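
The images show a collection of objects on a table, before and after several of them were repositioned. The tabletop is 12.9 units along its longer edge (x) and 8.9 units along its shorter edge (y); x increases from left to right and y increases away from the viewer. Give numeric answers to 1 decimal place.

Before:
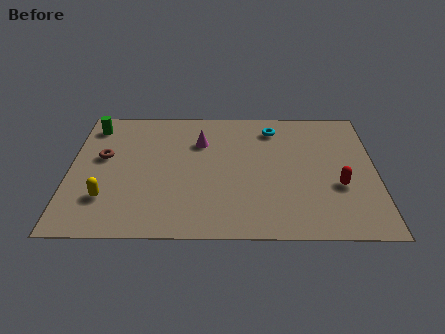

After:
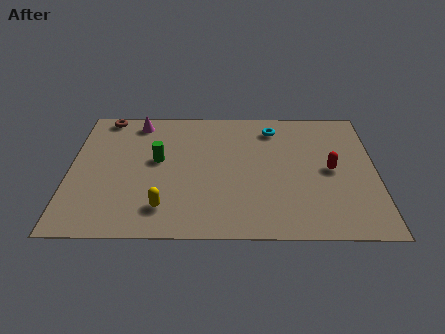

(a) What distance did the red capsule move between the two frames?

1.1

From (11.3, 3.3) to (11.0, 4.4), the red capsule covered √(0.3² + 1.1²) ≈ 1.1 units.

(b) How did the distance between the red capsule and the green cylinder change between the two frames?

-3.9

Before: roughly 11.2 units apart; after: 7.3. That's 3.9 units closer together.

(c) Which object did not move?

the cyan torus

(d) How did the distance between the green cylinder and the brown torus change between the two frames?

+1.6

They were about 2.3 units apart before and 3.9 after — 1.6 units further apart.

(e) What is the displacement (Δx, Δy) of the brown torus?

(0.0, 2.9)

The brown torus started near (1.4, 5.2) and ended near (1.4, 8.1).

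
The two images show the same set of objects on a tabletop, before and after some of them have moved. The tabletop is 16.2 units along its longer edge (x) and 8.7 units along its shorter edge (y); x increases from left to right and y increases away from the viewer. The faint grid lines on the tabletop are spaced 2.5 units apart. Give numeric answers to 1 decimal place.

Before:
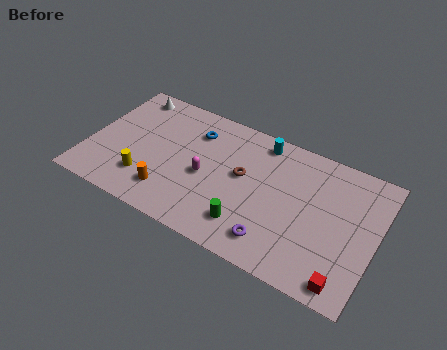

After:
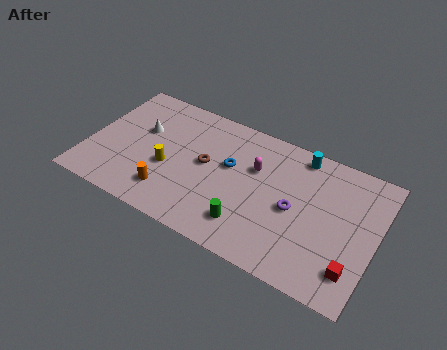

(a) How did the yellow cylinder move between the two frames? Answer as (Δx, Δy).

(1.1, 1.3)

The yellow cylinder started near (3.5, 2.2) and ended near (4.6, 3.5).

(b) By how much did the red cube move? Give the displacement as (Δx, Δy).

(0.3, 0.9)

From the two frames, the red cube sits at roughly (14.9, 1.0) before and (15.2, 1.9) after.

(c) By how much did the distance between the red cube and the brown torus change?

+1.7

The distance was about 7.3 in the first image and 9.0 in the second, so they moved 1.7 units further apart.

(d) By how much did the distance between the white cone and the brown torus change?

-3.6

The distance was about 7.5 in the first image and 3.9 in the second, so they moved 3.6 units closer together.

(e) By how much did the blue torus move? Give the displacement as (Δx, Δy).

(2.2, -1.4)

From the two frames, the blue torus sits at roughly (5.7, 6.6) before and (7.9, 5.2) after.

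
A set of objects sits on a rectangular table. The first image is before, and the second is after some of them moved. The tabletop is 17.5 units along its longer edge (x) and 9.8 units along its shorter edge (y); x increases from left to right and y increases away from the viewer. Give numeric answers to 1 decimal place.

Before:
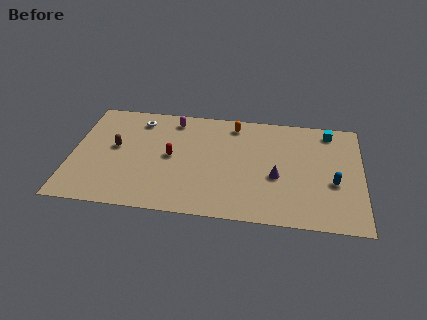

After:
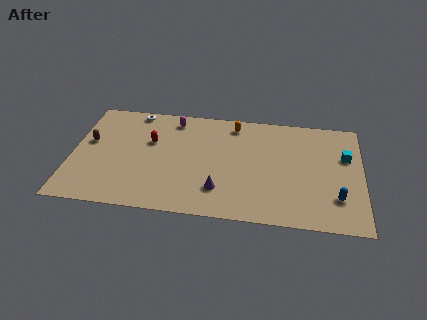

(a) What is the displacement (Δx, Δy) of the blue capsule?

(0.2, -1.3)

The blue capsule was at about (15.8, 3.9) and moved to about (16.0, 2.6).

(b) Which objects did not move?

the orange capsule and the magenta capsule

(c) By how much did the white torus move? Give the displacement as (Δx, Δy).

(-0.3, 0.8)

The white torus was at about (3.9, 8.1) and moved to about (3.6, 8.9).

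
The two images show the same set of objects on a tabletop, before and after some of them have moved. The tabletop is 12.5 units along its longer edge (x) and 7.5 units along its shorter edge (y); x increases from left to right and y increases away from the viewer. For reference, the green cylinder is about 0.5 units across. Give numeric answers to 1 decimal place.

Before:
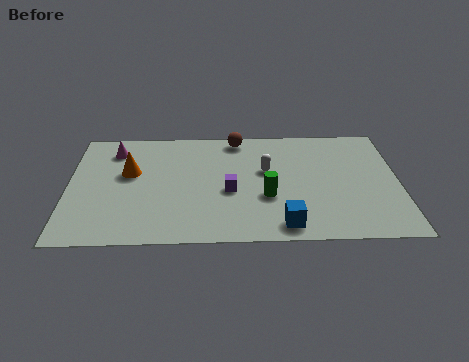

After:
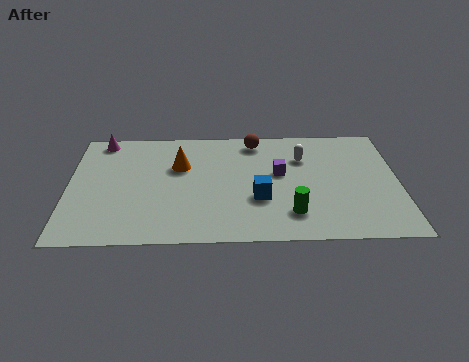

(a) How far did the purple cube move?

2.2

The purple cube was near (6.1, 3.2) before and (8.0, 4.3) after, so it travelled √(1.9² + 1.1²) ≈ 2.2 units.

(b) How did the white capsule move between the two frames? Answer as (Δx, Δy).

(1.4, 0.8)

From the two frames, the white capsule sits at roughly (7.5, 4.5) before and (8.9, 5.3) after.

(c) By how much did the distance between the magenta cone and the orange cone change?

+1.9

Before: roughly 1.6 units apart; after: 3.5. That's 1.9 units further apart.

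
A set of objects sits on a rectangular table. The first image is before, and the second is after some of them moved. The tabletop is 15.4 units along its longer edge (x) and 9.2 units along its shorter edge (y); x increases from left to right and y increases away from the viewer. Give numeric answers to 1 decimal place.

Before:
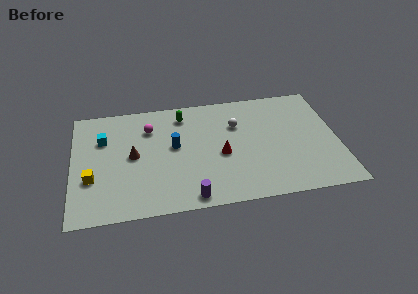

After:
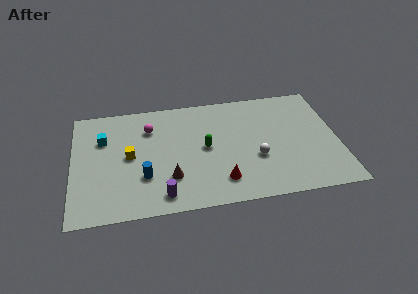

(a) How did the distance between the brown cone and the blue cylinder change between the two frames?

-0.9

They were about 2.4 units apart before and 1.5 after — 0.9 units closer together.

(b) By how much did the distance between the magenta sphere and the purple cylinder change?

-0.8

The distance was about 6.3 in the first image and 5.5 in the second, so they moved 0.8 units closer together.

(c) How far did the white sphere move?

3.1

The white sphere moved from about (9.6, 6.3) to (10.6, 3.4), a distance of √(1.0² + 2.9²) ≈ 3.1.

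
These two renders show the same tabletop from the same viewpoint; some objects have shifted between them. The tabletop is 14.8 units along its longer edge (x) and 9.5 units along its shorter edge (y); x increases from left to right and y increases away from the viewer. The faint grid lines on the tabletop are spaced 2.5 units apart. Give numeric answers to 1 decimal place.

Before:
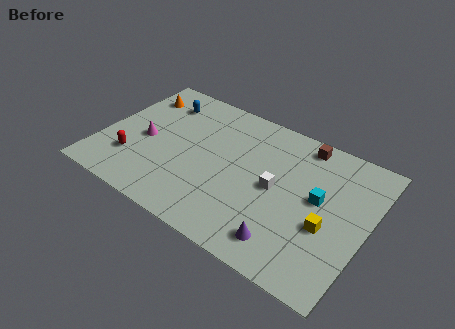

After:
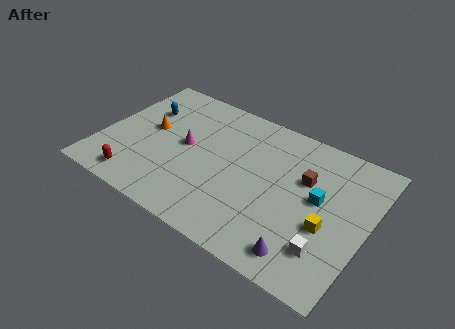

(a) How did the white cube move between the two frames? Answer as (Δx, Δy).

(3.2, -2.4)

From the two frames, the white cube sits at roughly (9.8, 4.7) before and (13.0, 2.3) after.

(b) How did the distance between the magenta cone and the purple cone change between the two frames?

-0.8

The distance was about 8.9 in the first image and 8.1 in the second, so they moved 0.8 units closer together.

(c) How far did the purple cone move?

1.0

The purple cone moved from about (10.9, 1.6) to (11.9, 1.4), a distance of √(1.0² + 0.2²) ≈ 1.0.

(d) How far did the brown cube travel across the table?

2.4

The brown cube moved from about (10.7, 8.4) to (11.2, 6.1), a distance of √(0.5² + 2.3²) ≈ 2.4.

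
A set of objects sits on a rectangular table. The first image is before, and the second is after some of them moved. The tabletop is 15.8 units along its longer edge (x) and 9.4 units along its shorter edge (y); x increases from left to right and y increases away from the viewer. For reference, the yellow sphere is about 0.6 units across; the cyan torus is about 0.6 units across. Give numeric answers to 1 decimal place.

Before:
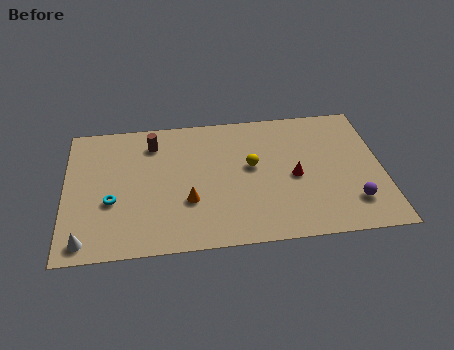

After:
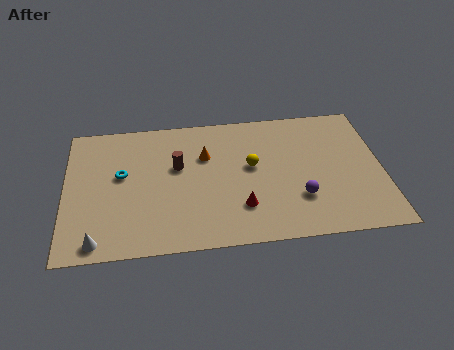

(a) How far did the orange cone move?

3.2

The orange cone moved from about (6.1, 3.2) to (7.0, 6.3), a distance of √(0.9² + 3.1²) ≈ 3.2.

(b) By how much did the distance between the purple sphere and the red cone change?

-0.6

The distance was about 3.5 in the first image and 2.9 in the second, so they moved 0.6 units closer together.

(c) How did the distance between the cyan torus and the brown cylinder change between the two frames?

-1.6

They were about 4.4 units apart before and 2.8 after — 1.6 units closer together.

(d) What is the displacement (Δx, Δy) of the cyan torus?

(0.5, 1.8)

The cyan torus was at about (2.3, 3.6) and moved to about (2.8, 5.4).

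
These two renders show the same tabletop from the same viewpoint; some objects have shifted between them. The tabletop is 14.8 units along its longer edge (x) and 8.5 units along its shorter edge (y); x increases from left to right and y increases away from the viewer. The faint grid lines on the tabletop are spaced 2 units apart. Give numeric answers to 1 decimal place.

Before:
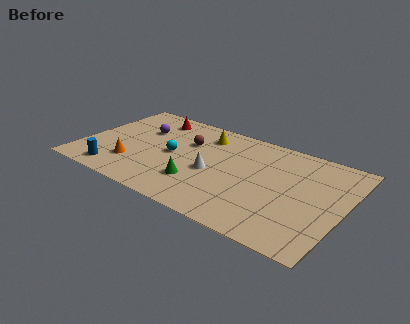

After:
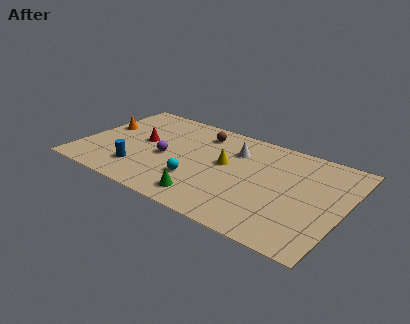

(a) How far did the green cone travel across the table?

1.2

The green cone was near (6.9, 2.4) before and (7.6, 1.4) after, so it travelled √(0.7² + 1.0²) ≈ 1.2 units.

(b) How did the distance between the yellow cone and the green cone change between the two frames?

-1.0

The distance was about 4.4 in the first image and 3.4 in the second, so they moved 1.0 units closer together.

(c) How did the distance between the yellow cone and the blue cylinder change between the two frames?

-1.7

The distance was about 7.0 in the first image and 5.3 in the second, so they moved 1.7 units closer together.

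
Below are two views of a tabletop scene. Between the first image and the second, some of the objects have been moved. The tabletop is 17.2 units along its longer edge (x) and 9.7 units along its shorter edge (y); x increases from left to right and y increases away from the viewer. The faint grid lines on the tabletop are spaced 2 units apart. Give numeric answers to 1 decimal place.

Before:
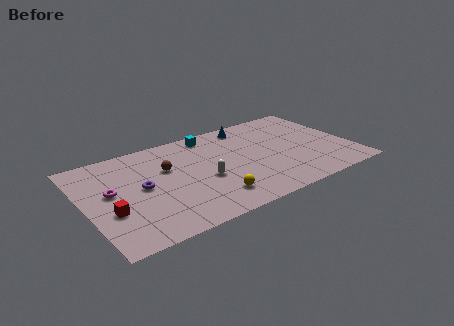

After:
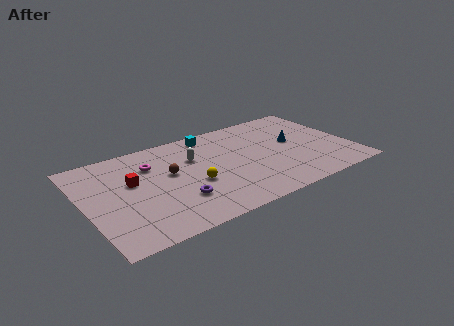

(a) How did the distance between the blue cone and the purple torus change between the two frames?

+0.3

The distance was about 8.2 in the first image and 8.5 in the second, so they moved 0.3 units further apart.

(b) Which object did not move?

the cyan cube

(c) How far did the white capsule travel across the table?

2.5

From (7.5, 4.0) to (7.2, 6.5), the white capsule covered √(0.3² + 2.5²) ≈ 2.5 units.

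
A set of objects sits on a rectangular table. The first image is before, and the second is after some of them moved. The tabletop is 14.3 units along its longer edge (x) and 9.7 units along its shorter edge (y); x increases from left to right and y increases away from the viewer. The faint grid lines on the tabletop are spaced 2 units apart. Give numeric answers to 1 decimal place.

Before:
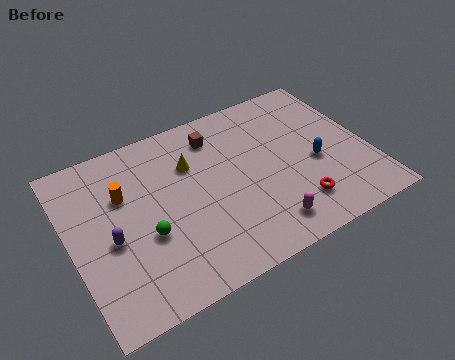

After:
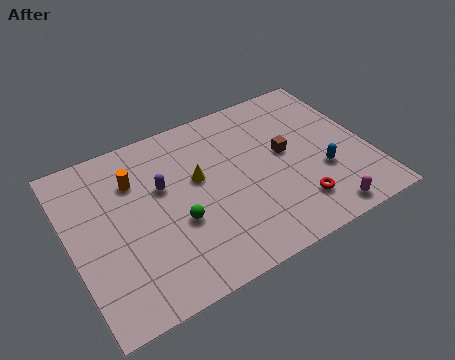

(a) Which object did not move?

the red torus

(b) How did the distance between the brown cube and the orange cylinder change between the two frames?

+2.4

They were about 4.9 units apart before and 7.3 after — 2.4 units further apart.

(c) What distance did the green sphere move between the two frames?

1.5

The green sphere was near (3.4, 3.7) before and (4.9, 3.7) after, so it travelled √(1.5² + 0.0²) ≈ 1.5 units.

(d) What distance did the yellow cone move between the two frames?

1.0

From (6.0, 6.7) to (6.2, 5.7), the yellow cone covered √(0.2² + 1.0²) ≈ 1.0 units.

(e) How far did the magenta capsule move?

2.8

The magenta capsule was near (8.8, 1.6) before and (11.5, 1.0) after, so it travelled √(2.7² + 0.6²) ≈ 2.8 units.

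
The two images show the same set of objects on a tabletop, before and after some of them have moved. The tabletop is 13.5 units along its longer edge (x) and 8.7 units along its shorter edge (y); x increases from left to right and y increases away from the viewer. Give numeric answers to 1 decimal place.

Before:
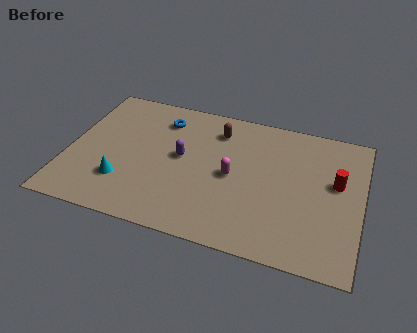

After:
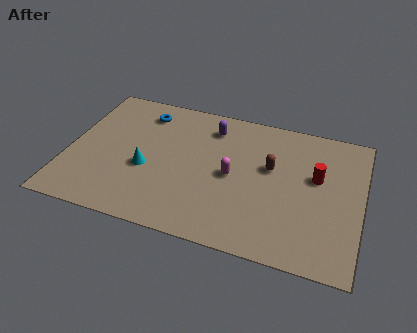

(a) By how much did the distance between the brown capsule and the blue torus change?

+3.8

The distance was about 2.6 in the first image and 6.4 in the second, so they moved 3.8 units further apart.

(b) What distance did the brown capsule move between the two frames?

3.1

The brown capsule moved from about (6.7, 6.9) to (9.3, 5.2), a distance of √(2.6² + 1.7²) ≈ 3.1.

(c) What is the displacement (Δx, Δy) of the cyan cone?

(1.0, 1.1)

The cyan cone was at about (2.7, 2.4) and moved to about (3.7, 3.5).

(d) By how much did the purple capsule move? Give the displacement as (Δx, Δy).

(1.2, 2.3)

The purple capsule started near (5.2, 4.7) and ended near (6.4, 7.0).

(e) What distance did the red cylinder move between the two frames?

0.9

From (12.3, 5.1) to (11.4, 5.2), the red cylinder covered √(0.9² + 0.1²) ≈ 0.9 units.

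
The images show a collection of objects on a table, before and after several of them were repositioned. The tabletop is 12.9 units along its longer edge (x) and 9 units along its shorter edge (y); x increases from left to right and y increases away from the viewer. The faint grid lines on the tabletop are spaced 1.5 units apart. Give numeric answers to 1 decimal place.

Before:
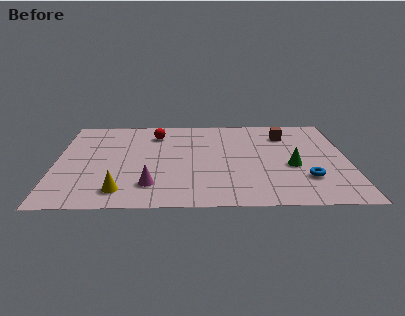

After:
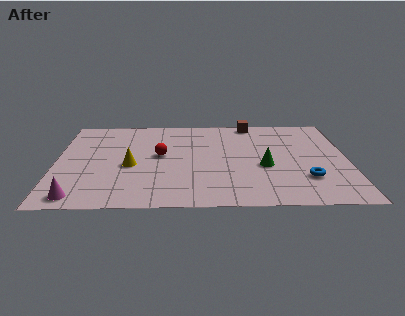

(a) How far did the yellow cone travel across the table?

2.4

From (2.9, 1.5) to (3.3, 3.9), the yellow cone covered √(0.4² + 2.4²) ≈ 2.4 units.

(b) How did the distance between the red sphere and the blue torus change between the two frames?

-1.2

The distance was about 8.0 in the first image and 6.8 in the second, so they moved 1.2 units closer together.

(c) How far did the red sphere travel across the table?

2.2

The red sphere was near (4.4, 7.1) before and (4.6, 4.9) after, so it travelled √(0.2² + 2.2²) ≈ 2.2 units.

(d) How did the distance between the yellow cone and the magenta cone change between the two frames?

+2.2

The distance was about 1.4 in the first image and 3.6 in the second, so they moved 2.2 units further apart.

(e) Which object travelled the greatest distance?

the magenta cone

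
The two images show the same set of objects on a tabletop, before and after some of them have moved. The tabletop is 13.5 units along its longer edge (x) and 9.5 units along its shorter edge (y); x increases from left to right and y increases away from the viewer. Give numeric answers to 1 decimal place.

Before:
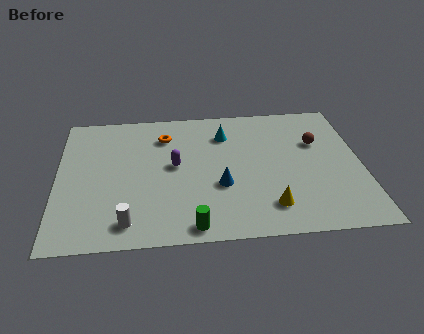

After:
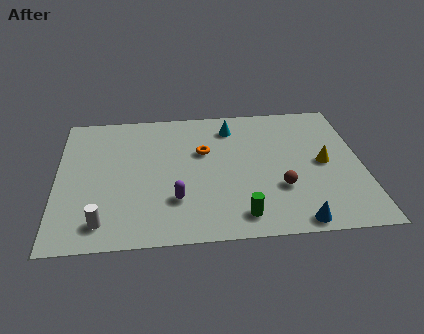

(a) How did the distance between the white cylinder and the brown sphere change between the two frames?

-1.8

They were about 9.8 units apart before and 8.0 after — 1.8 units closer together.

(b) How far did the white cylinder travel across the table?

1.1

The white cylinder was near (3.1, 1.4) before and (2.0, 1.5) after, so it travelled √(1.1² + 0.1²) ≈ 1.1 units.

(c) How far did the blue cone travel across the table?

4.2

The blue cone was near (7.2, 3.5) before and (10.4, 0.8) after, so it travelled √(3.2² + 2.7²) ≈ 4.2 units.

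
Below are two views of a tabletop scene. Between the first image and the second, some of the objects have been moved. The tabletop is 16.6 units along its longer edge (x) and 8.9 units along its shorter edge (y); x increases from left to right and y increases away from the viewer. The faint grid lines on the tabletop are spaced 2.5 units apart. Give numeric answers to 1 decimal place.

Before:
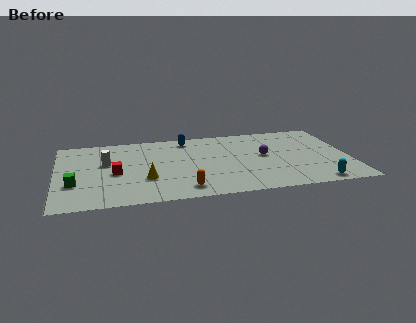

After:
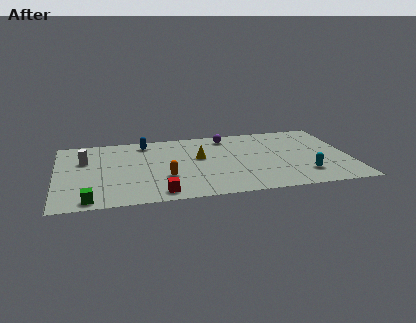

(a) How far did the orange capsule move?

1.9

The orange capsule was near (7.1, 1.4) before and (6.1, 3.0) after, so it travelled √(1.0² + 1.6²) ≈ 1.9 units.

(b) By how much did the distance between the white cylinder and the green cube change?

+2.0

The distance was about 3.0 in the first image and 5.0 in the second, so they moved 2.0 units further apart.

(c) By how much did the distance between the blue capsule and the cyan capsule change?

+0.6

The distance was about 9.8 in the first image and 10.4 in the second, so they moved 0.6 units further apart.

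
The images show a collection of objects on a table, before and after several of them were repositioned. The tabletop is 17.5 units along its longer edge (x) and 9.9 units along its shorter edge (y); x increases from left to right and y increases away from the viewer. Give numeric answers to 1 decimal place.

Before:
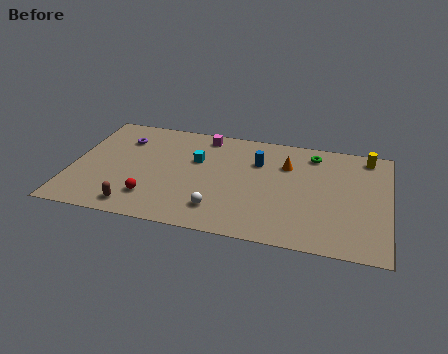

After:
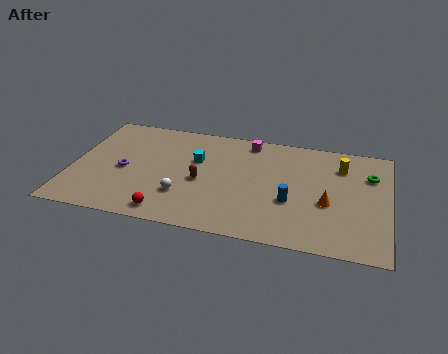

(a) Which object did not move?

the cyan cube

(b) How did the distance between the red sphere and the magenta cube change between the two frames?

+1.6

The distance was about 6.9 in the first image and 8.5 in the second, so they moved 1.6 units further apart.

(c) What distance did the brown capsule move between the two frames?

4.6

The brown capsule moved from about (3.8, 1.3) to (7.2, 4.4), a distance of √(3.4² + 3.1²) ≈ 4.6.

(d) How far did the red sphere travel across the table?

1.5

The red sphere moved from about (4.6, 2.3) to (5.6, 1.2), a distance of √(1.0² + 1.1²) ≈ 1.5.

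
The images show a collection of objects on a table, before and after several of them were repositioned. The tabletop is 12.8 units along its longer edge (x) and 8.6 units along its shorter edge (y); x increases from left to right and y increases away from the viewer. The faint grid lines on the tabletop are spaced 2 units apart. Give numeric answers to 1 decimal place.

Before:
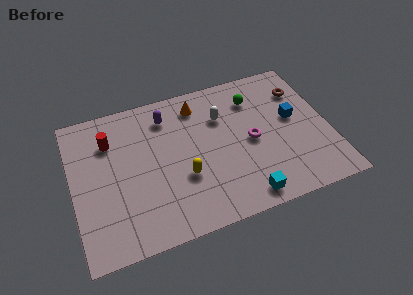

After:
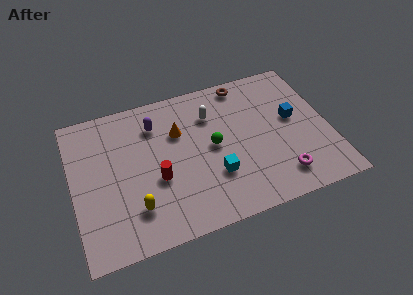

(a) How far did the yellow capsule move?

2.7

The yellow capsule moved from about (5.4, 3.1) to (2.9, 2.1), a distance of √(2.5² + 1.0²) ≈ 2.7.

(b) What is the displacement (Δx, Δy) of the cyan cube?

(-1.3, 1.7)

From the two frames, the cyan cube sits at roughly (8.2, 1.0) before and (6.9, 2.7) after.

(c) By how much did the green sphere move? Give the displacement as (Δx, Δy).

(-2.3, -2.2)

From the two frames, the green sphere sits at roughly (9.3, 6.6) before and (7.0, 4.4) after.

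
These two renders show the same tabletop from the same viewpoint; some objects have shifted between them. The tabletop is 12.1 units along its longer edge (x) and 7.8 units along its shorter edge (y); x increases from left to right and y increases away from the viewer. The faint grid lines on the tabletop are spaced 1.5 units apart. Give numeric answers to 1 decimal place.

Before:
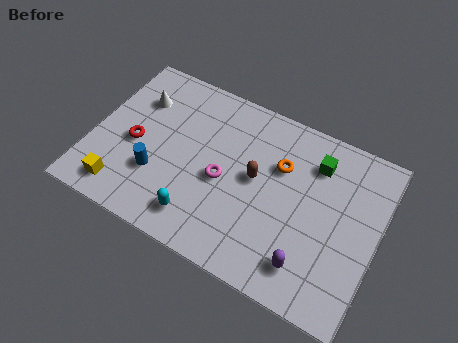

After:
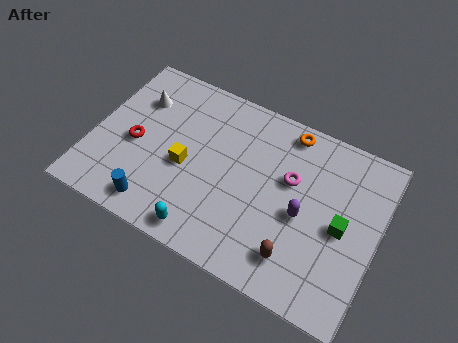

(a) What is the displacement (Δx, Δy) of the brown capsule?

(2.1, -2.6)

From the two frames, the brown capsule sits at roughly (6.9, 4.2) before and (9.0, 1.6) after.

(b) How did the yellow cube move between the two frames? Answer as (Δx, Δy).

(2.4, 2.2)

The yellow cube was at about (1.6, 1.2) and moved to about (4.0, 3.4).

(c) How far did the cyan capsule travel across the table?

0.6

From (4.9, 1.4) to (5.2, 0.9), the cyan capsule covered √(0.3² + 0.5²) ≈ 0.6 units.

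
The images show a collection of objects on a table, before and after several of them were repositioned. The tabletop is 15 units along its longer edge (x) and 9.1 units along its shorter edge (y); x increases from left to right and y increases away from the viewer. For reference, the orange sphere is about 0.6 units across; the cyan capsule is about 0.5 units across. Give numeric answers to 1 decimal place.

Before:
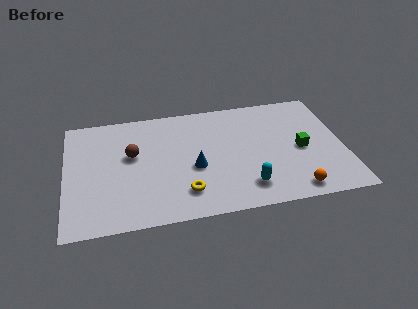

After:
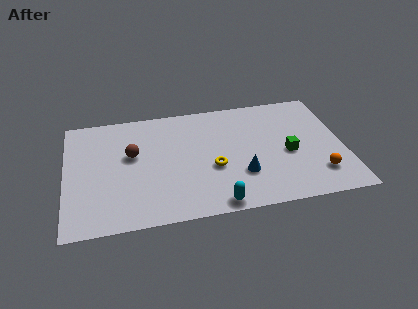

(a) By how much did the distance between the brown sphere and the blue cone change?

+2.7

They were about 3.7 units apart before and 6.4 after — 2.7 units further apart.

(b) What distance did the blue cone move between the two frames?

2.7

From (6.9, 3.8) to (9.4, 2.8), the blue cone covered √(2.5² + 1.0²) ≈ 2.7 units.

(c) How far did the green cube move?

0.7

From (12.7, 4.2) to (12.0, 4.0), the green cube covered √(0.7² + 0.2²) ≈ 0.7 units.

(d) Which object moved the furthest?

the blue cone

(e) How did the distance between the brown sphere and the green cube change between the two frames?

-0.7

They were about 9.2 units apart before and 8.5 after — 0.7 units closer together.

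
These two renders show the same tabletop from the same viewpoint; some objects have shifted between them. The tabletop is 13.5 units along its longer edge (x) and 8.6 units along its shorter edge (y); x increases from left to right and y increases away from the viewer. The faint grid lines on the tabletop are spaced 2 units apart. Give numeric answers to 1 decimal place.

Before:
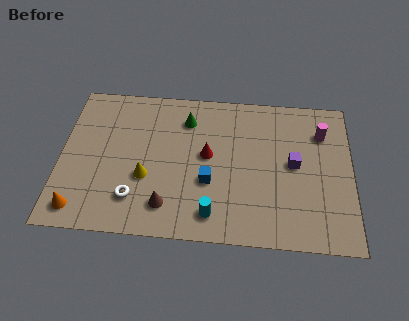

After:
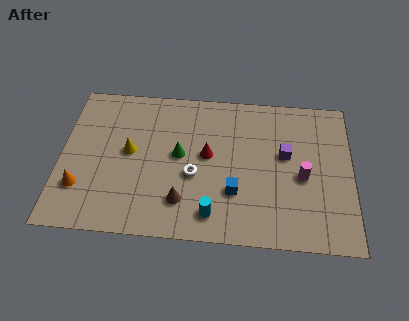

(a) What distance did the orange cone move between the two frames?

1.2

The orange cone was near (1.0, 1.2) before and (1.0, 2.4) after, so it travelled √(0.0² + 1.2²) ≈ 1.2 units.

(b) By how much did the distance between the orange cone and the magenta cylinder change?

-2.0

The distance was about 12.3 in the first image and 10.3 in the second, so they moved 2.0 units closer together.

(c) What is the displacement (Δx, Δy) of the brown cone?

(0.7, 0.3)

From the two frames, the brown cone sits at roughly (5.0, 1.7) before and (5.7, 2.0) after.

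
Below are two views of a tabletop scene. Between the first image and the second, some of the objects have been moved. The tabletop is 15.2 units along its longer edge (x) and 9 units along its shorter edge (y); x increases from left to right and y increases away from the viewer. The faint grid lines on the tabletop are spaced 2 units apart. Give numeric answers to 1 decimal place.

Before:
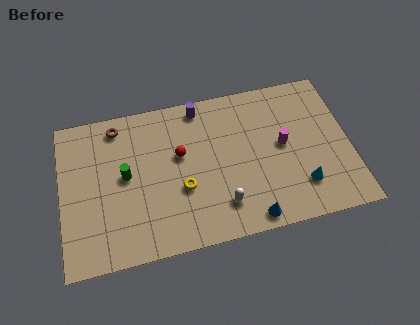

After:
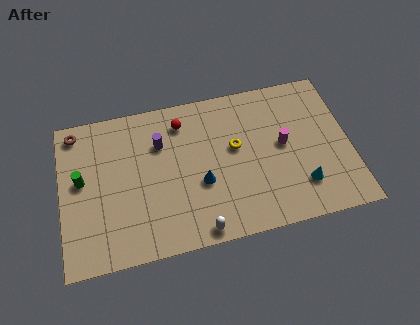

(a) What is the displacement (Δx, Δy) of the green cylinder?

(-2.3, 0.2)

From the two frames, the green cylinder sits at roughly (3.4, 4.8) before and (1.1, 5.0) after.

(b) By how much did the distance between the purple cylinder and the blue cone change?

-4.0

The distance was about 7.4 in the first image and 3.4 in the second, so they moved 4.0 units closer together.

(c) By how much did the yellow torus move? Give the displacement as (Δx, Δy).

(2.9, 1.8)

From the two frames, the yellow torus sits at roughly (6.3, 3.4) before and (9.2, 5.2) after.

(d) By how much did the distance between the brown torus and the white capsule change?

+1.6

Before: roughly 7.8 units apart; after: 9.4. That's 1.6 units further apart.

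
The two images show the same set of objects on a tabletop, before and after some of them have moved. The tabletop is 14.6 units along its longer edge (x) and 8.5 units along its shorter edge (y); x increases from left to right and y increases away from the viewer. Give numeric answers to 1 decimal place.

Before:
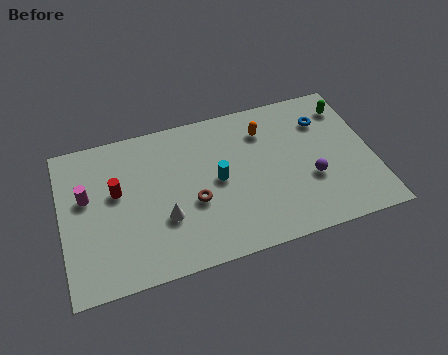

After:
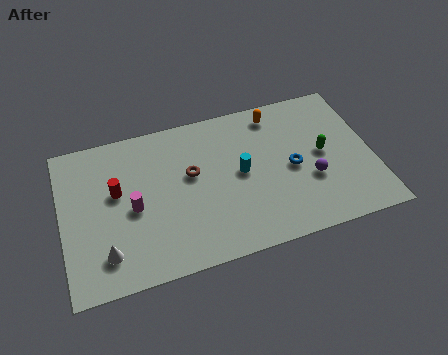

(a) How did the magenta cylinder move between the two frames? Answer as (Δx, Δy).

(2.1, -1.2)

The magenta cylinder started near (1.2, 5.1) and ended near (3.3, 3.9).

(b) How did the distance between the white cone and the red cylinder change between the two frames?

+0.3

The distance was about 3.0 in the first image and 3.3 in the second, so they moved 0.3 units further apart.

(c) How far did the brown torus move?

1.6

The brown torus moved from about (6.1, 3.4) to (6.1, 5.0), a distance of √(0.0² + 1.6²) ≈ 1.6.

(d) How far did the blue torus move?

2.9

From (12.5, 6.3) to (10.8, 4.0), the blue torus covered √(1.7² + 2.3²) ≈ 2.9 units.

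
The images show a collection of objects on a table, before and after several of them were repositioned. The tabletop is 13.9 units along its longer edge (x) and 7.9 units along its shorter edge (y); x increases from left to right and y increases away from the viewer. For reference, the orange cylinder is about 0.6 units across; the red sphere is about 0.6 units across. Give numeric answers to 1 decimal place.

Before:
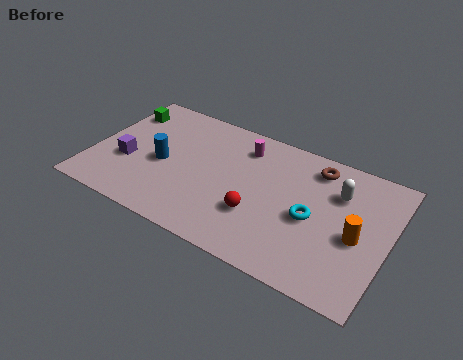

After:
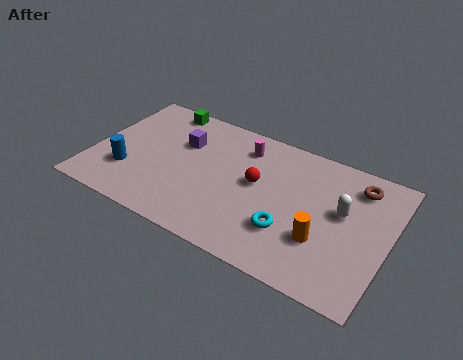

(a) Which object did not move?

the magenta cylinder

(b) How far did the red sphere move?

1.8

From (8.0, 2.6) to (7.7, 4.4), the red sphere covered √(0.3² + 1.8²) ≈ 1.8 units.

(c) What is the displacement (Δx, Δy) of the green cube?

(1.8, 1.0)

The green cube was at about (0.9, 6.1) and moved to about (2.7, 7.1).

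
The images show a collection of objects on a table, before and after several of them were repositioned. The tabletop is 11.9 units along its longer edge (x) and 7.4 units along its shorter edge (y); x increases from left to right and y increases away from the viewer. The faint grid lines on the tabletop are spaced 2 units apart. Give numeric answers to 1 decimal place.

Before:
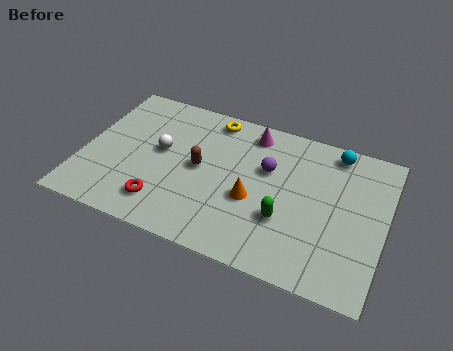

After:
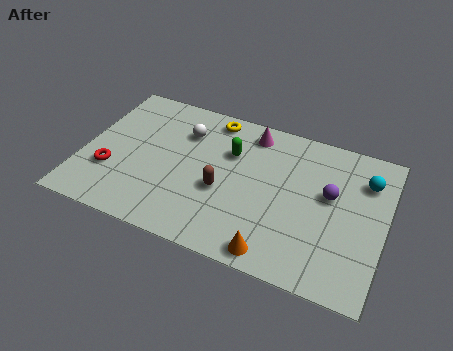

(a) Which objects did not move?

the magenta cone and the yellow torus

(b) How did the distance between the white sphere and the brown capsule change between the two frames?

+1.4

They were about 1.6 units apart before and 3.0 after — 1.4 units further apart.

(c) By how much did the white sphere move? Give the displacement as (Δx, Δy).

(0.8, 1.3)

From the two frames, the white sphere sits at roughly (3.0, 4.1) before and (3.8, 5.4) after.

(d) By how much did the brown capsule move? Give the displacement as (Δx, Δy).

(1.0, -0.8)

From the two frames, the brown capsule sits at roughly (4.6, 3.8) before and (5.6, 3.0) after.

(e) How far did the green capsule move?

3.5

The green capsule moved from about (8.1, 2.5) to (5.7, 5.0), a distance of √(2.4² + 2.5²) ≈ 3.5.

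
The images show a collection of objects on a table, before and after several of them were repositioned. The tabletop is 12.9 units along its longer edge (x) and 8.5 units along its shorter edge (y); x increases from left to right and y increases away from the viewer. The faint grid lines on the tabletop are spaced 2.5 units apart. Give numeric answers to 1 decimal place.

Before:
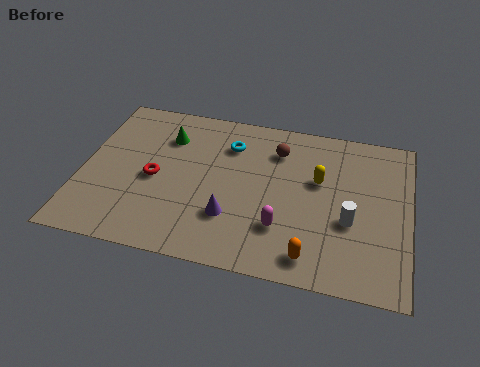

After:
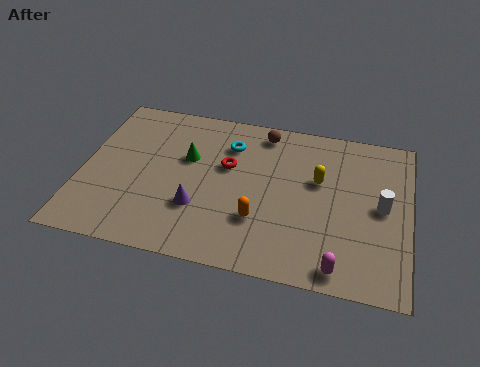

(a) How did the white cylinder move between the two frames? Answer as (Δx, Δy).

(1.2, 1.0)

The white cylinder started near (10.6, 3.3) and ended near (11.8, 4.3).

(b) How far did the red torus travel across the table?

3.1

From (2.9, 3.9) to (5.7, 5.2), the red torus covered √(2.8² + 1.3²) ≈ 3.1 units.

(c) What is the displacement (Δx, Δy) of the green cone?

(0.9, -1.0)

From the two frames, the green cone sits at roughly (3.2, 6.3) before and (4.1, 5.3) after.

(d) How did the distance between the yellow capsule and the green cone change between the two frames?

-1.0

The distance was about 6.2 in the first image and 5.2 in the second, so they moved 1.0 units closer together.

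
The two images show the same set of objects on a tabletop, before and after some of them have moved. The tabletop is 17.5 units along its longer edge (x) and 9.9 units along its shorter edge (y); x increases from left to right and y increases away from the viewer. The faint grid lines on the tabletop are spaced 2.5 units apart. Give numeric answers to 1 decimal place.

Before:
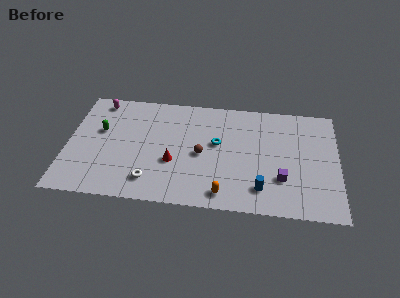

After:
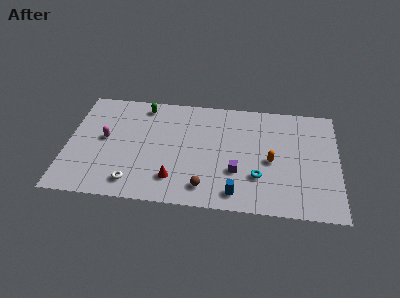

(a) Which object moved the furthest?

the orange capsule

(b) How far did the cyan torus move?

3.8

The cyan torus moved from about (9.7, 5.7) to (12.4, 3.0), a distance of √(2.7² + 2.7²) ≈ 3.8.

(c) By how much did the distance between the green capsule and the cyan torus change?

+1.8

The distance was about 7.6 in the first image and 9.4 in the second, so they moved 1.8 units further apart.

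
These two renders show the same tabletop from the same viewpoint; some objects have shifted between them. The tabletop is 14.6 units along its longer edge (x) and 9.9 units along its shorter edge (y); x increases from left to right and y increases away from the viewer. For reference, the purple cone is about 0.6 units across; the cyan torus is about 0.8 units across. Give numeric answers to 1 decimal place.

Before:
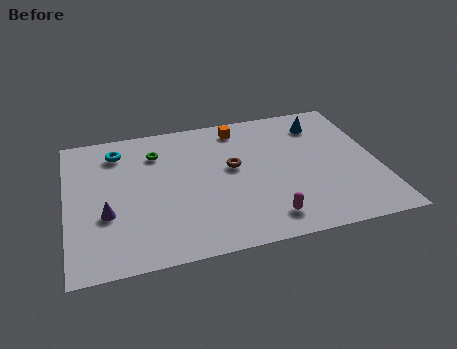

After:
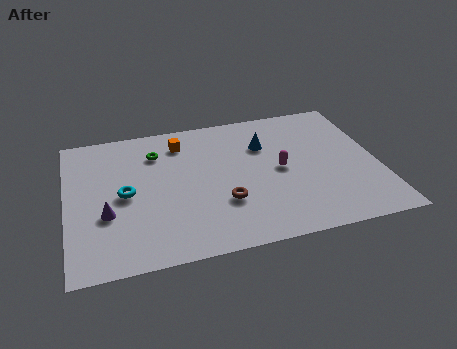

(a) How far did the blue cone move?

3.0

The blue cone moved from about (12.2, 7.9) to (9.4, 6.9), a distance of √(2.8² + 1.0²) ≈ 3.0.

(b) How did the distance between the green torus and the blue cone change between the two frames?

-2.8

The distance was about 7.9 in the first image and 5.1 in the second, so they moved 2.8 units closer together.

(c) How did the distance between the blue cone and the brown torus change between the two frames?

-0.7

They were about 5.0 units apart before and 4.3 after — 0.7 units closer together.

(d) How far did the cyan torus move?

3.2

From (2.5, 8.0) to (2.7, 4.8), the cyan torus covered √(0.2² + 3.2²) ≈ 3.2 units.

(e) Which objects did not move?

the green torus and the purple cone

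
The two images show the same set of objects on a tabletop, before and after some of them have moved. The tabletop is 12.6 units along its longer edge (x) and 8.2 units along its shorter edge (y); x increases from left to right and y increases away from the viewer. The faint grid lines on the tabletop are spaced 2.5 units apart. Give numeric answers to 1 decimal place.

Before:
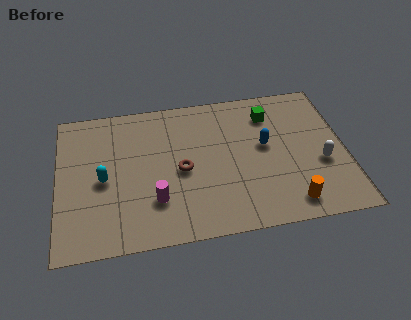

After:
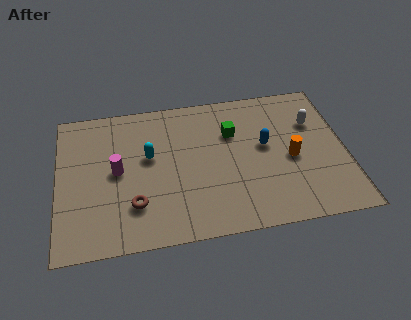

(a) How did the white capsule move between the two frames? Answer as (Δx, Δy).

(-0.2, 2.4)

The white capsule was at about (11.5, 3.2) and moved to about (11.3, 5.6).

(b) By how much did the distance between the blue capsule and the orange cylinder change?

-2.1

They were about 3.5 units apart before and 1.4 after — 2.1 units closer together.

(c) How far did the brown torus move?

2.6

From (5.4, 3.8) to (3.3, 2.2), the brown torus covered √(2.1² + 1.6²) ≈ 2.6 units.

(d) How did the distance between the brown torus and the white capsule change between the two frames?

+2.6

Before: roughly 6.1 units apart; after: 8.7. That's 2.6 units further apart.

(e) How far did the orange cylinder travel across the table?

2.5

The orange cylinder was near (10.0, 1.2) before and (10.2, 3.7) after, so it travelled √(0.2² + 2.5²) ≈ 2.5 units.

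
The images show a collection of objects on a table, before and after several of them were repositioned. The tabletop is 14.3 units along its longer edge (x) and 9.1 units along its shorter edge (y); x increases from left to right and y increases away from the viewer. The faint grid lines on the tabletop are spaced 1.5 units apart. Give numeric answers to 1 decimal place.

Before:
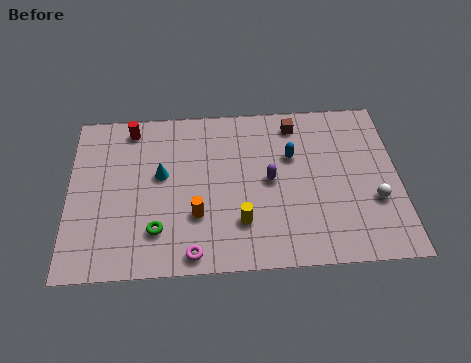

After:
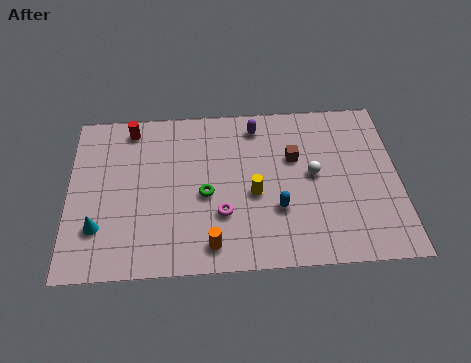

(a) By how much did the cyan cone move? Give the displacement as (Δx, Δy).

(-2.7, -2.7)

From the two frames, the cyan cone sits at roughly (4.0, 5.2) before and (1.3, 2.5) after.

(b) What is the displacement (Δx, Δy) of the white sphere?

(-2.6, 1.6)

The white sphere was at about (13.2, 3.2) and moved to about (10.6, 4.8).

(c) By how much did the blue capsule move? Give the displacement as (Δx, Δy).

(-0.7, -2.9)

The blue capsule was at about (9.7, 5.9) and moved to about (9.0, 3.0).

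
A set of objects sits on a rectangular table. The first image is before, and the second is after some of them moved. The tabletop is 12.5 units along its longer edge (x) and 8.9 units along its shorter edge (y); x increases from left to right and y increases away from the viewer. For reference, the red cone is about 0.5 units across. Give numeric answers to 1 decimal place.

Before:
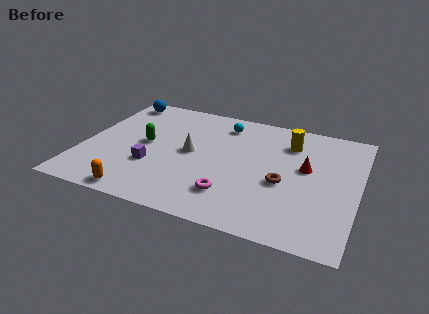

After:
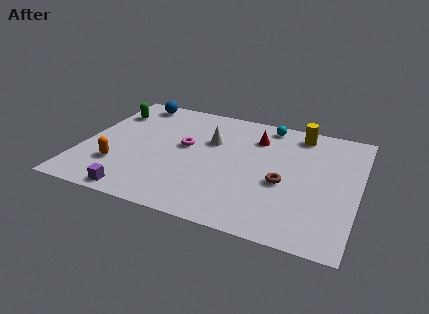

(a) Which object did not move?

the brown torus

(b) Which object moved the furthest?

the magenta torus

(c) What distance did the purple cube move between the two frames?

2.2

From (3.3, 3.0) to (2.9, 0.8), the purple cube covered √(0.4² + 2.2²) ≈ 2.2 units.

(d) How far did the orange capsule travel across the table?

2.1

From (3.0, 0.8) to (1.8, 2.5), the orange capsule covered √(1.2² + 1.7²) ≈ 2.1 units.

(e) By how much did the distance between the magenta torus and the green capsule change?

-0.8

Before: roughly 4.9 units apart; after: 4.1. That's 0.8 units closer together.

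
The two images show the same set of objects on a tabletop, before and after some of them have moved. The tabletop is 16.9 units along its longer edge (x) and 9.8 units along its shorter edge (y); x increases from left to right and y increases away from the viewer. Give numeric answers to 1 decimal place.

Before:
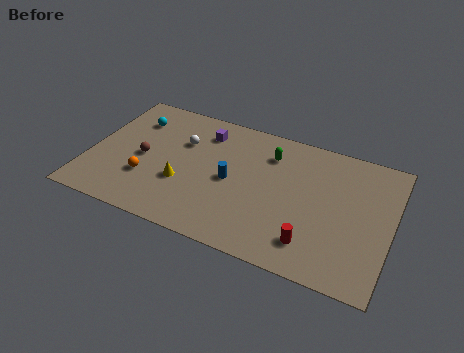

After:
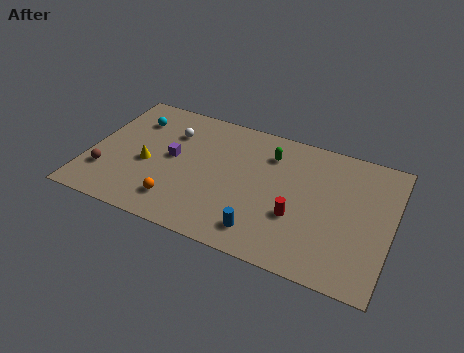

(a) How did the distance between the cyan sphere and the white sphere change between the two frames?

-0.8

The distance was about 3.0 in the first image and 2.2 in the second, so they moved 0.8 units closer together.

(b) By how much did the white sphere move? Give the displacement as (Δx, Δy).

(-0.7, 0.5)

From the two frames, the white sphere sits at roughly (5.0, 6.6) before and (4.3, 7.1) after.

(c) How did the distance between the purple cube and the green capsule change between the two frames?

+2.0

The distance was about 3.8 in the first image and 5.8 in the second, so they moved 2.0 units further apart.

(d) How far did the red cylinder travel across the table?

1.8

The red cylinder moved from about (12.8, 2.0) to (11.8, 3.5), a distance of √(1.0² + 1.5²) ≈ 1.8.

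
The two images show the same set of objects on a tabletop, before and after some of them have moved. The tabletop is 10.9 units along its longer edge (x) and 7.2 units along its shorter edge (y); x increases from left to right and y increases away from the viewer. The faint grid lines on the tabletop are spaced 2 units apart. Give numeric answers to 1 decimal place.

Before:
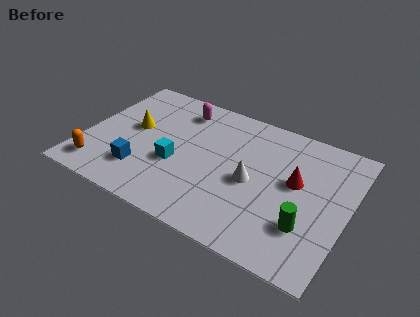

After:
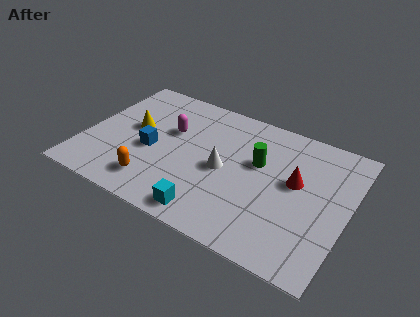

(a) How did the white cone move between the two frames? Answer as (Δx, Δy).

(-1.2, 0.1)

The white cone started near (7.0, 3.3) and ended near (5.8, 3.4).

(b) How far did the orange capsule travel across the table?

2.3

The orange capsule was near (0.9, 1.2) before and (3.2, 1.4) after, so it travelled √(2.3² + 0.2²) ≈ 2.3 units.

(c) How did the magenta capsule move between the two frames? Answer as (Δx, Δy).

(-0.2, -1.4)

The magenta capsule was at about (3.6, 5.9) and moved to about (3.4, 4.5).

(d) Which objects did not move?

the red cone and the yellow cone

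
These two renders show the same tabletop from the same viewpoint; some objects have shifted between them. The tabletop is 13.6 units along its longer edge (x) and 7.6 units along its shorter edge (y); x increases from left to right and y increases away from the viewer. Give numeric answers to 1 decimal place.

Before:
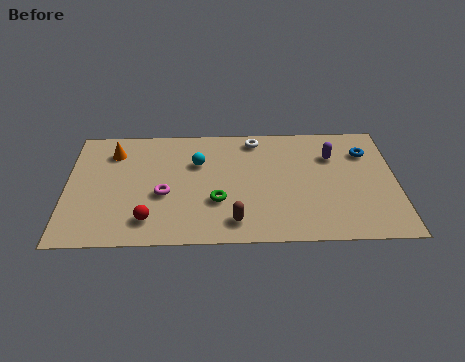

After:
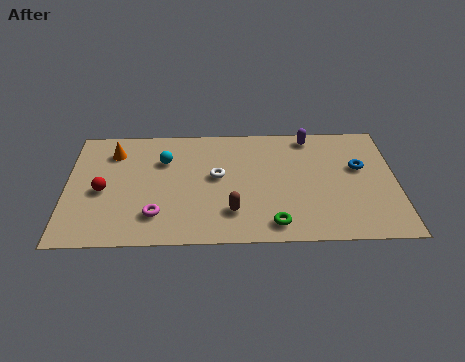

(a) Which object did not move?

the orange cone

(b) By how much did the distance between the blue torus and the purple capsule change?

+1.5

They were about 1.4 units apart before and 2.9 after — 1.5 units further apart.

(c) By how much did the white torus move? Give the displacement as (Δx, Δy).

(-1.6, -2.4)

The white torus was at about (7.8, 6.6) and moved to about (6.2, 4.2).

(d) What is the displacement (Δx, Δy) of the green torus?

(2.3, -1.5)

The green torus was at about (6.2, 2.6) and moved to about (8.5, 1.1).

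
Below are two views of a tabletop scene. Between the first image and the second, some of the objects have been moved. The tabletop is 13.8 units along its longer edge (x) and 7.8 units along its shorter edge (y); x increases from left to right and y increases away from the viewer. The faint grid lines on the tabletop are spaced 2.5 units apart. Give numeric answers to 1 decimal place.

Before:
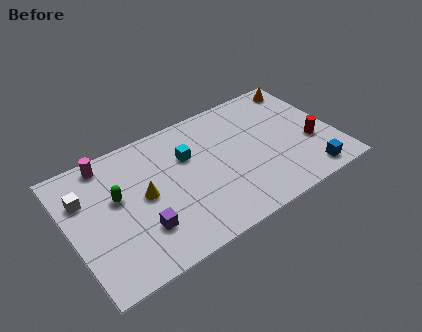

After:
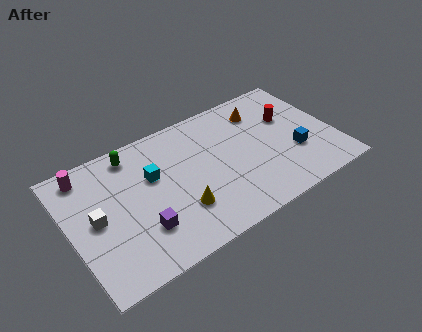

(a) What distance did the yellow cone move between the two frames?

2.3

From (3.8, 4.0) to (5.4, 2.3), the yellow cone covered √(1.6² + 1.7²) ≈ 2.3 units.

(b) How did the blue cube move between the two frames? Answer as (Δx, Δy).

(-0.4, 1.7)

From the two frames, the blue cube sits at roughly (12.0, 1.0) before and (11.6, 2.7) after.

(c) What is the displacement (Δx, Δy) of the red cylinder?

(-0.8, 2.1)

The red cylinder started near (12.5, 2.9) and ended near (11.7, 5.0).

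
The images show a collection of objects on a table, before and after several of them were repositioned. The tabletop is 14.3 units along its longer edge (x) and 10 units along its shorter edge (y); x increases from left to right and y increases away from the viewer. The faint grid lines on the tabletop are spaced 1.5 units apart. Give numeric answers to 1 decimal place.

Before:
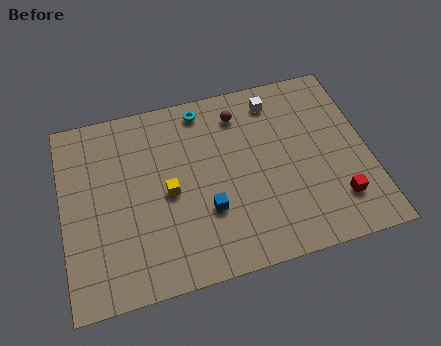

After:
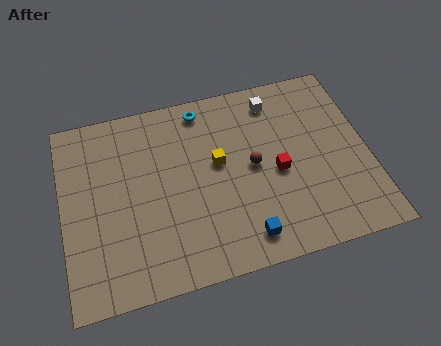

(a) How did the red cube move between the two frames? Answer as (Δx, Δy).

(-2.6, 2.2)

From the two frames, the red cube sits at roughly (12.6, 2.3) before and (10.0, 4.5) after.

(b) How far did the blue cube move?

2.4

The blue cube moved from about (6.6, 3.3) to (8.2, 1.5), a distance of √(1.6² + 1.8²) ≈ 2.4.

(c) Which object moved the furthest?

the red cube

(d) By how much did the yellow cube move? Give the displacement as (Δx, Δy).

(2.4, 1.0)

From the two frames, the yellow cube sits at roughly (4.9, 4.7) before and (7.3, 5.7) after.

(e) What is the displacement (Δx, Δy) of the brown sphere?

(0.4, -3.0)

From the two frames, the brown sphere sits at roughly (8.5, 8.1) before and (8.9, 5.1) after.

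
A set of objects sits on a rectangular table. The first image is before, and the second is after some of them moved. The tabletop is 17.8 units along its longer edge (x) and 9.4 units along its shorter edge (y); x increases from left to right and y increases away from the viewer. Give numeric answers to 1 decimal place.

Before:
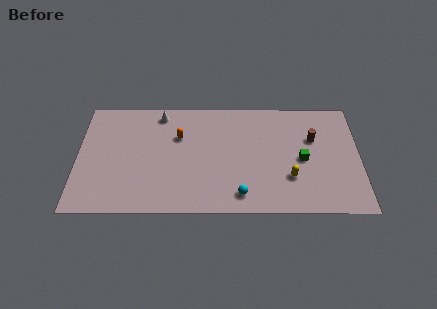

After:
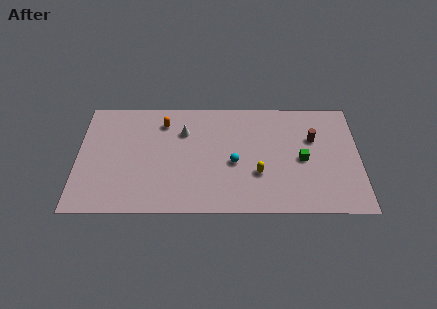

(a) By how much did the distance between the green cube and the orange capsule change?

+1.3

Before: roughly 8.0 units apart; after: 9.3. That's 1.3 units further apart.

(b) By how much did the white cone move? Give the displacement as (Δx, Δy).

(1.5, -1.5)

The white cone started near (5.2, 8.2) and ended near (6.7, 6.7).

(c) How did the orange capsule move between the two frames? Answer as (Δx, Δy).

(-1.0, 1.2)

The orange capsule was at about (6.4, 6.3) and moved to about (5.4, 7.5).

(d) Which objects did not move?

the green cube and the brown cylinder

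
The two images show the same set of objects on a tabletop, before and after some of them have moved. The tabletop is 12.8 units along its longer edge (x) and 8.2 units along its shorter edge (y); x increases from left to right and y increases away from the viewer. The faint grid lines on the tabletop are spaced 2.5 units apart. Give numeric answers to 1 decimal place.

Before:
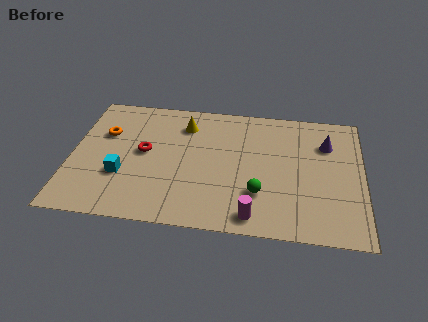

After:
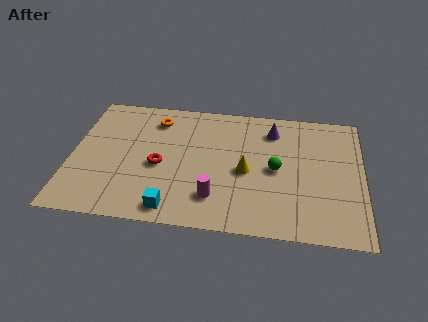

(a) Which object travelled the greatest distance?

the yellow cone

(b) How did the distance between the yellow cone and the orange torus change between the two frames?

+1.4

Before: roughly 3.6 units apart; after: 5.0. That's 1.4 units further apart.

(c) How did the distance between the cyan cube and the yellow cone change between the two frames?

-0.3

The distance was about 4.4 in the first image and 4.1 in the second, so they moved 0.3 units closer together.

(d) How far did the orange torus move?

2.5

From (1.4, 5.4) to (3.6, 6.6), the orange torus covered √(2.2² + 1.2²) ≈ 2.5 units.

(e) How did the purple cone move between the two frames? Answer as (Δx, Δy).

(-2.4, 0.6)

The purple cone was at about (11.2, 5.9) and moved to about (8.8, 6.5).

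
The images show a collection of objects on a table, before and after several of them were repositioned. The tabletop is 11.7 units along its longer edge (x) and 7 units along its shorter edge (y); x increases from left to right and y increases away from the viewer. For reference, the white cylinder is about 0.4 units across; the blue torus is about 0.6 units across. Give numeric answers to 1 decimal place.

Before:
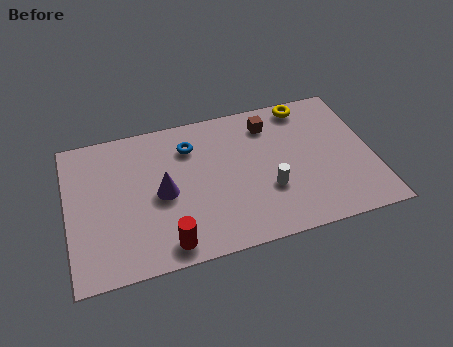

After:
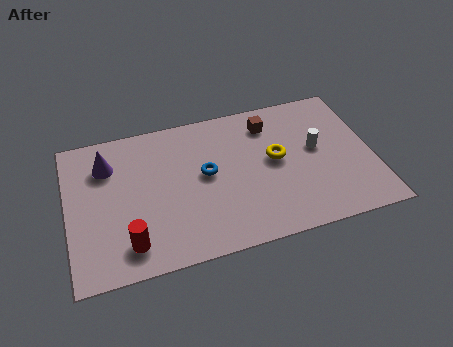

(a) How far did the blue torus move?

1.6

The blue torus was near (4.8, 5.3) before and (5.3, 3.8) after, so it travelled √(0.5² + 1.5²) ≈ 1.6 units.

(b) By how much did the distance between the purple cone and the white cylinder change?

+4.0

They were about 4.1 units apart before and 8.1 after — 4.0 units further apart.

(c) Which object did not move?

the brown cube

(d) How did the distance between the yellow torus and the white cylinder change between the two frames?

-2.6

Before: roughly 4.2 units apart; after: 1.6. That's 2.6 units closer together.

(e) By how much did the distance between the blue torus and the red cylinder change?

-0.6

The distance was about 4.6 in the first image and 4.0 in the second, so they moved 0.6 units closer together.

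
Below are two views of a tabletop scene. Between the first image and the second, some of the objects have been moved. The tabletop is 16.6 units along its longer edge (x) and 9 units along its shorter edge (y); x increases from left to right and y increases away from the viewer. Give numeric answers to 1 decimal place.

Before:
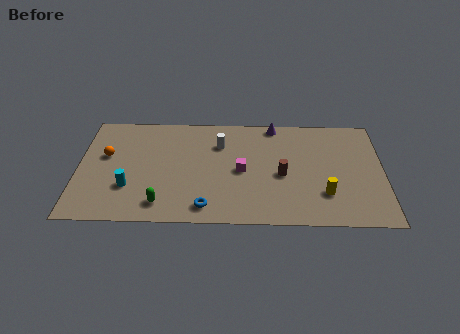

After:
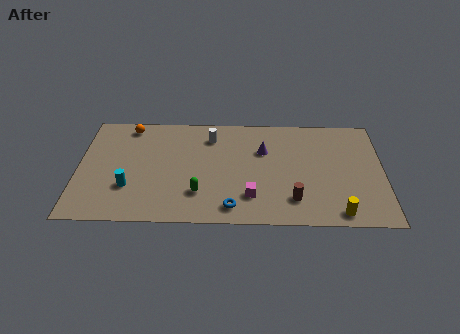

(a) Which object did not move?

the cyan cylinder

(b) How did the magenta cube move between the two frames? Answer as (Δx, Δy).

(0.5, -2.1)

From the two frames, the magenta cube sits at roughly (8.9, 4.3) before and (9.4, 2.2) after.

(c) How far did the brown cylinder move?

2.1

From (11.1, 4.0) to (11.7, 2.0), the brown cylinder covered √(0.6² + 2.0²) ≈ 2.1 units.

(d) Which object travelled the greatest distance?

the orange sphere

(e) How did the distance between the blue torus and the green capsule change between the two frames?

-0.3

The distance was about 2.4 in the first image and 2.1 in the second, so they moved 0.3 units closer together.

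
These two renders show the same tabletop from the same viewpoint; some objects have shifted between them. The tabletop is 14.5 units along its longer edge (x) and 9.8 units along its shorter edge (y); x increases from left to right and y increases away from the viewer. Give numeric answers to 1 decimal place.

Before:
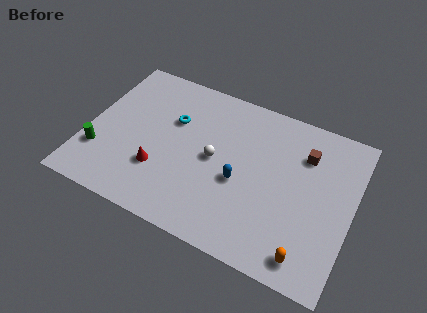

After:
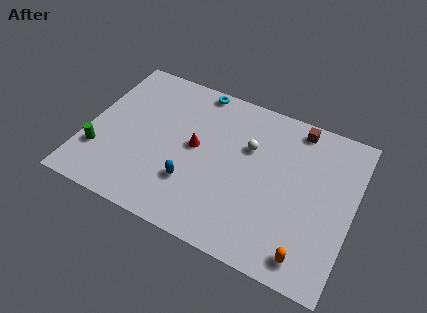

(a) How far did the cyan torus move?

2.8

The cyan torus was near (4.5, 6.4) before and (5.5, 9.0) after, so it travelled √(1.0² + 2.6²) ≈ 2.8 units.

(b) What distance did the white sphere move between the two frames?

2.3

From (7.0, 4.9) to (8.7, 6.4), the white sphere covered √(1.7² + 1.5²) ≈ 2.3 units.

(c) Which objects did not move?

the green cylinder and the orange capsule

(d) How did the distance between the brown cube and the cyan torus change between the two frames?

-1.6

They were about 7.2 units apart before and 5.6 after — 1.6 units closer together.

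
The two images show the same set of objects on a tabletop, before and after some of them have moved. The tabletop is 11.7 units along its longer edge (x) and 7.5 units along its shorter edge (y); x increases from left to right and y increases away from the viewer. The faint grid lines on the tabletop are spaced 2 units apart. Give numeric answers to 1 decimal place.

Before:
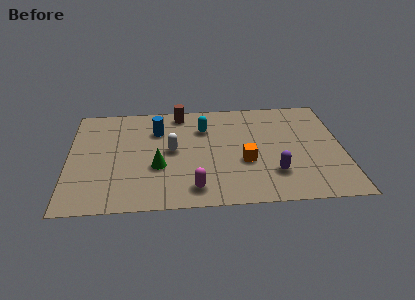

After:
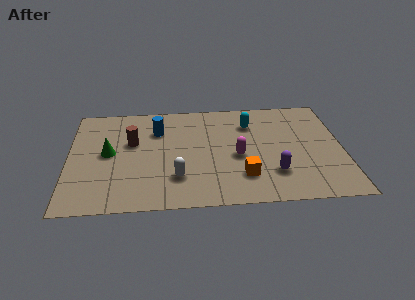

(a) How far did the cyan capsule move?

2.0

From (5.8, 5.4) to (7.8, 5.6), the cyan capsule covered √(2.0² + 0.2²) ≈ 2.0 units.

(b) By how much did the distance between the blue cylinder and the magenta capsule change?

-0.5

The distance was about 4.5 in the first image and 4.0 in the second, so they moved 0.5 units closer together.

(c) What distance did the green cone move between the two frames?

2.4

The green cone moved from about (3.8, 2.8) to (1.7, 3.9), a distance of √(2.1² + 1.1²) ≈ 2.4.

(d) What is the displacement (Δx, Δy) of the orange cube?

(-0.1, -1.0)

The orange cube was at about (7.5, 2.9) and moved to about (7.4, 1.9).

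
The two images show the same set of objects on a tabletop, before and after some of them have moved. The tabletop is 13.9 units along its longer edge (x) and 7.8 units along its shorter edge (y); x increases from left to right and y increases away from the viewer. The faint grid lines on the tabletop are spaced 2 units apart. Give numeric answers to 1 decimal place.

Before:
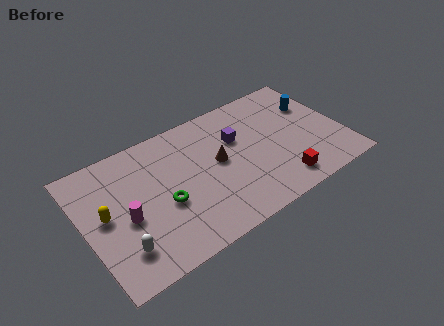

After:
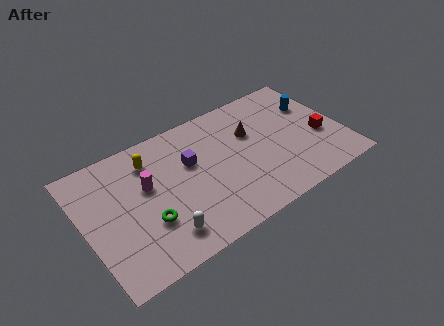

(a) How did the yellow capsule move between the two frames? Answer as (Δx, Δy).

(2.7, 2.0)

From the two frames, the yellow capsule sits at roughly (1.1, 4.1) before and (3.8, 6.1) after.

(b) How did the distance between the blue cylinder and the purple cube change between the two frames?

+2.6

They were about 4.3 units apart before and 6.9 after — 2.6 units further apart.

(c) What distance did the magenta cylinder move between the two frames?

1.8

From (2.1, 3.4) to (3.4, 4.7), the magenta cylinder covered √(1.3² + 1.3²) ≈ 1.8 units.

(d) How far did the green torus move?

1.2

The green torus was near (4.1, 3.2) before and (3.1, 2.6) after, so it travelled √(1.0² + 0.6²) ≈ 1.2 units.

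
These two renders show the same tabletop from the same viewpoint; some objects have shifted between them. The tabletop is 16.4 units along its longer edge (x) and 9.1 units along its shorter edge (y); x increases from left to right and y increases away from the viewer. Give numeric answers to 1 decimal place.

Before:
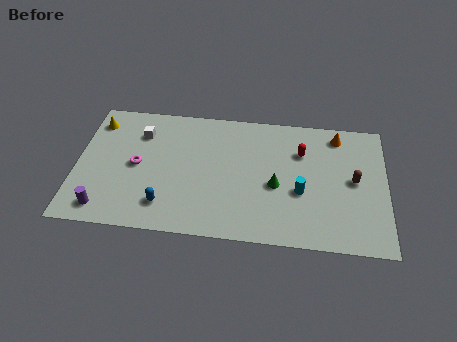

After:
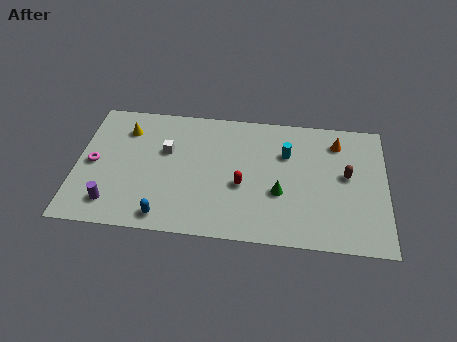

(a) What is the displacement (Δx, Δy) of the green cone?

(0.2, -0.5)

The green cone was at about (10.6, 3.9) and moved to about (10.8, 3.4).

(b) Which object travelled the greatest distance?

the red capsule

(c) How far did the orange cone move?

0.5

From (13.8, 7.8) to (13.8, 7.3), the orange cone covered √(0.0² + 0.5²) ≈ 0.5 units.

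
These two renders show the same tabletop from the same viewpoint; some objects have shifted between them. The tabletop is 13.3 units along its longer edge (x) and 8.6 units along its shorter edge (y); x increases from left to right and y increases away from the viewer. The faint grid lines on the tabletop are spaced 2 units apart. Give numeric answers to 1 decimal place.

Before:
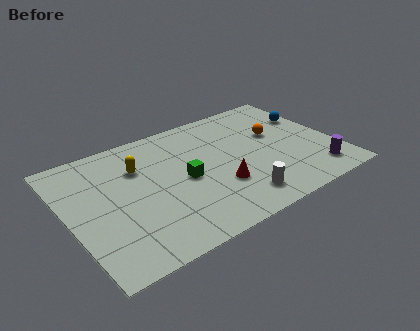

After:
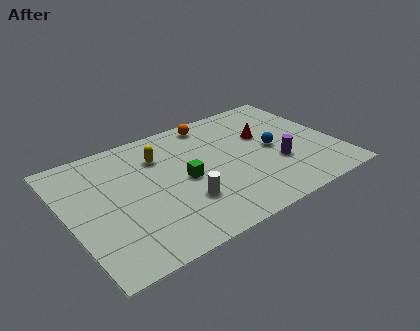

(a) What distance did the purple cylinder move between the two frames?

2.3

From (11.9, 1.5) to (10.2, 3.0), the purple cylinder covered √(1.7² + 1.5²) ≈ 2.3 units.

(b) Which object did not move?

the green cube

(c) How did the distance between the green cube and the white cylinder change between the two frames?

-1.9

Before: roughly 3.4 units apart; after: 1.5. That's 1.9 units closer together.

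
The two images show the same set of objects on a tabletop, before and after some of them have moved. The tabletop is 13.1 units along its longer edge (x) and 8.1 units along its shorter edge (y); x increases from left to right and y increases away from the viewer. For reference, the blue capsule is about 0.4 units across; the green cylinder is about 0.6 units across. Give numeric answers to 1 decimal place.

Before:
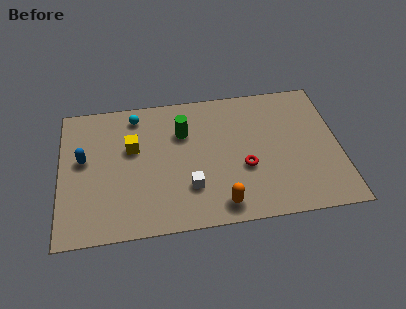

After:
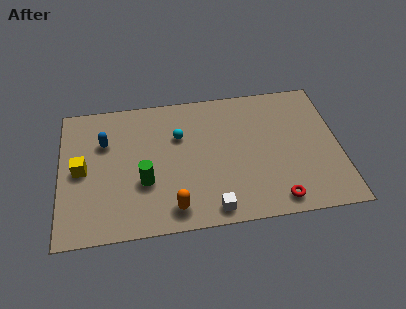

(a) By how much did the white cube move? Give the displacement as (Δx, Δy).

(1.0, -1.4)

The white cube started near (6.0, 2.3) and ended near (7.0, 0.9).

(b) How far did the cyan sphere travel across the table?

2.5

From (3.6, 6.9) to (5.6, 5.4), the cyan sphere covered √(2.0² + 1.5²) ≈ 2.5 units.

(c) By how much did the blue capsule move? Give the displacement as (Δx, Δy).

(1.0, 0.9)

The blue capsule was at about (1.1, 4.6) and moved to about (2.1, 5.5).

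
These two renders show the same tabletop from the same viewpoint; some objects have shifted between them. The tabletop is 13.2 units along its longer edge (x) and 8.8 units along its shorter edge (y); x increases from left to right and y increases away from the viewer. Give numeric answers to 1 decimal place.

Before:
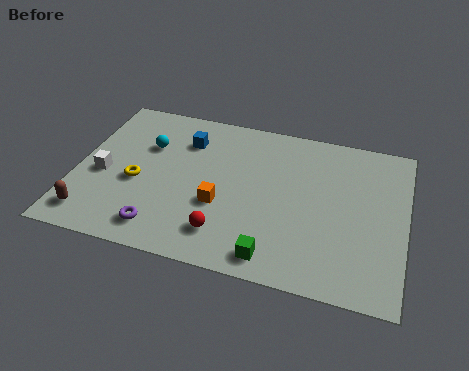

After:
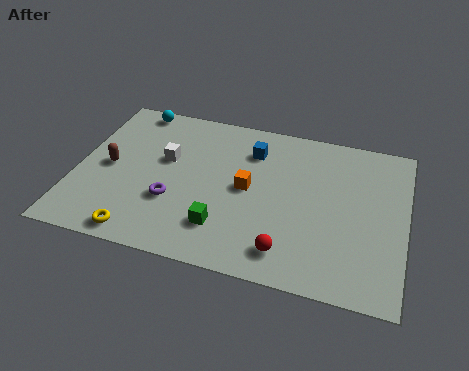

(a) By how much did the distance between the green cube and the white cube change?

-3.5

The distance was about 7.6 in the first image and 4.1 in the second, so they moved 3.5 units closer together.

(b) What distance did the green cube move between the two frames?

2.3

The green cube moved from about (8.2, 1.1) to (6.1, 2.1), a distance of √(2.1² + 1.0²) ≈ 2.3.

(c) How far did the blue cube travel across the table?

2.7

The blue cube moved from about (4.2, 6.6) to (6.9, 6.7), a distance of √(2.7² + 0.1²) ≈ 2.7.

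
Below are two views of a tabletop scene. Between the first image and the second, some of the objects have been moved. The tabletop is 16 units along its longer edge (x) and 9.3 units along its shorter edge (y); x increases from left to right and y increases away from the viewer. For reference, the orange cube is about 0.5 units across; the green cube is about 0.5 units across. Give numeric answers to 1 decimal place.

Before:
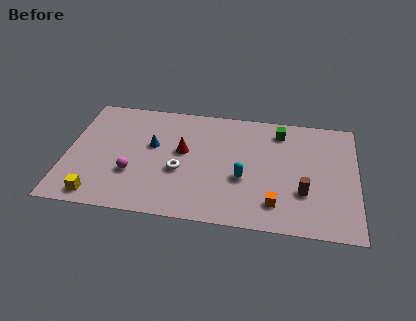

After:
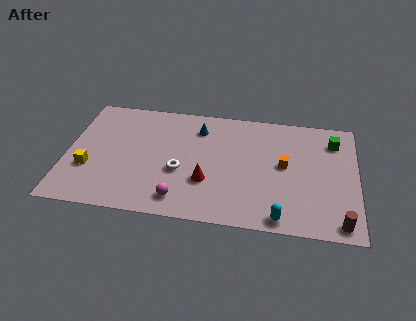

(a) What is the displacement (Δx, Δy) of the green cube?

(3.0, -0.4)

The green cube started near (11.7, 7.7) and ended near (14.7, 7.3).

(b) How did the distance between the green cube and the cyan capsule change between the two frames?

+2.5

The distance was about 4.5 in the first image and 7.0 in the second, so they moved 2.5 units further apart.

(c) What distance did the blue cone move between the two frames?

3.1

The blue cone moved from about (4.7, 5.5) to (7.2, 7.3), a distance of √(2.5² + 1.8²) ≈ 3.1.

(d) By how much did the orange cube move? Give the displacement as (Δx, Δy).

(0.4, 3.1)

The orange cube started near (11.6, 1.9) and ended near (12.0, 5.0).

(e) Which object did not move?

the white torus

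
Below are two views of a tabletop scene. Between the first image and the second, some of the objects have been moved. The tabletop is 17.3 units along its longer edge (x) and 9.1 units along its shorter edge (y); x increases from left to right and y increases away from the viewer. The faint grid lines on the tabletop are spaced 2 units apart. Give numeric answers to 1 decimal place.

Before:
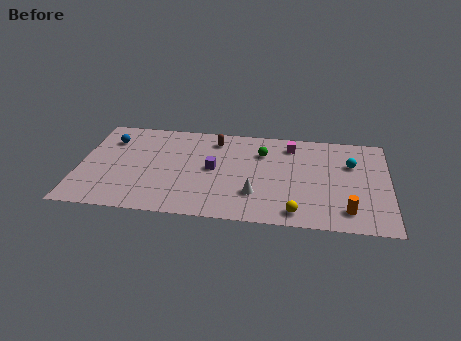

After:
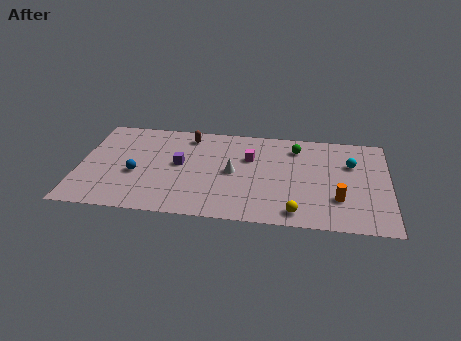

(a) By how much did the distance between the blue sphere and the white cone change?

-3.8

The distance was about 9.3 in the first image and 5.5 in the second, so they moved 3.8 units closer together.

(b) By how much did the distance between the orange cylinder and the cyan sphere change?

-0.9

Before: roughly 4.4 units apart; after: 3.5. That's 0.9 units closer together.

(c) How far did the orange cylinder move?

1.1

The orange cylinder was near (15.0, 1.7) before and (14.5, 2.7) after, so it travelled √(0.5² + 1.0²) ≈ 1.1 units.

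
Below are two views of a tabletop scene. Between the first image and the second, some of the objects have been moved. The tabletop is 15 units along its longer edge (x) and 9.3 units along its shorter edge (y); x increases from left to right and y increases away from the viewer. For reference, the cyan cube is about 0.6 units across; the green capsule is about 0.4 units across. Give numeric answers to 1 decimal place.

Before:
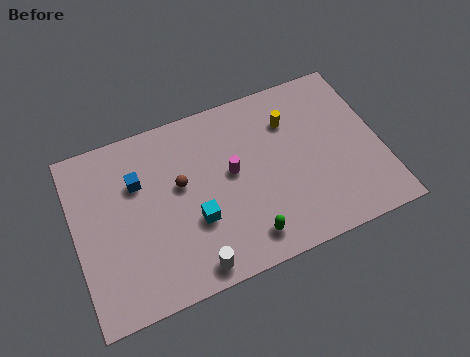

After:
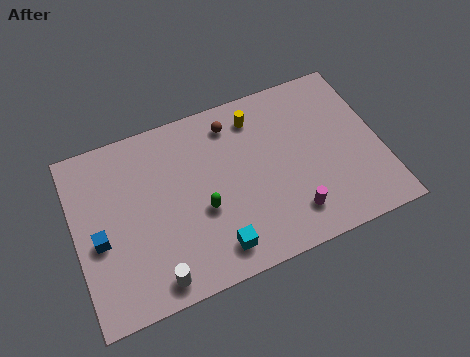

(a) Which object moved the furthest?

the magenta cylinder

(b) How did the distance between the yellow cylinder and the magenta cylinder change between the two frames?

+2.3

The distance was about 3.5 in the first image and 5.8 in the second, so they moved 2.3 units further apart.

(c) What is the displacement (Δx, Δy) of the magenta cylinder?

(2.6, -3.2)

The magenta cylinder started near (7.7, 5.1) and ended near (10.3, 1.9).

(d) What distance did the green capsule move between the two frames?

2.9

The green capsule was near (8.0, 1.5) before and (6.1, 3.7) after, so it travelled √(1.9² + 2.2²) ≈ 2.9 units.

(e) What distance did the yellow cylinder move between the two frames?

1.8

The yellow cylinder moved from about (10.8, 6.8) to (9.2, 7.6), a distance of √(1.6² + 0.8²) ≈ 1.8.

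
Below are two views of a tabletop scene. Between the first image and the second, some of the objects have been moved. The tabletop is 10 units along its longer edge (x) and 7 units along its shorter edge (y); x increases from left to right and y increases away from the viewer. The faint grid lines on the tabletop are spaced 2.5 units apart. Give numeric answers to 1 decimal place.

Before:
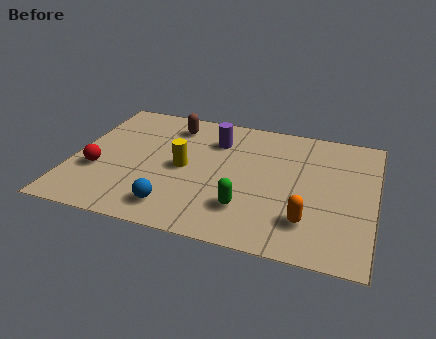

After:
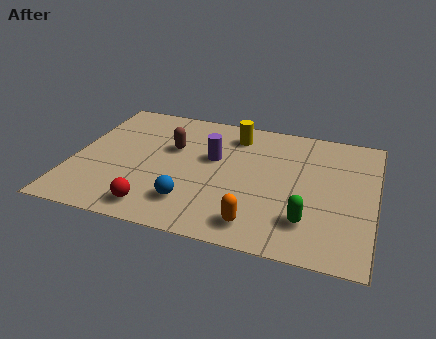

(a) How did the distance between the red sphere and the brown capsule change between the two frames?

-0.5

Before: roughly 3.9 units apart; after: 3.4. That's 0.5 units closer together.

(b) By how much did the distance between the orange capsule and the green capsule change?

-0.3

The distance was about 2.0 in the first image and 1.7 in the second, so they moved 0.3 units closer together.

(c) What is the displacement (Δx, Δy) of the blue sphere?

(0.5, 0.4)

The blue sphere started near (3.6, 1.2) and ended near (4.1, 1.6).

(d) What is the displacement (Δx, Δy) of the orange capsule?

(-1.6, -0.6)

The orange capsule was at about (7.9, 1.7) and moved to about (6.3, 1.1).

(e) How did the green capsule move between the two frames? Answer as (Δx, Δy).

(2.0, -0.1)

The green capsule was at about (5.9, 1.8) and moved to about (7.9, 1.7).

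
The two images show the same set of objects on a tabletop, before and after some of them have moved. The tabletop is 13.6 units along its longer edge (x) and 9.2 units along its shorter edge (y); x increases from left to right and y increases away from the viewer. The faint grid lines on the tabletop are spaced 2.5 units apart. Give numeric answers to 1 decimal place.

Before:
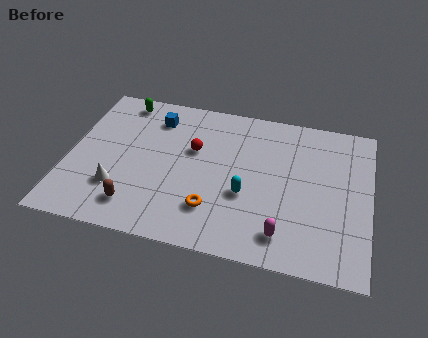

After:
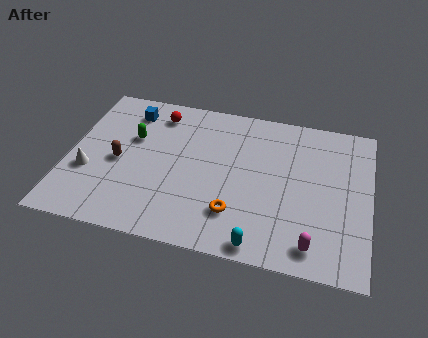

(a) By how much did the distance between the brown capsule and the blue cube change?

-2.3

They were about 5.6 units apart before and 3.3 after — 2.3 units closer together.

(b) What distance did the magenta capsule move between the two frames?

1.3

The magenta capsule moved from about (9.9, 1.6) to (11.2, 1.3), a distance of √(1.3² + 0.3²) ≈ 1.3.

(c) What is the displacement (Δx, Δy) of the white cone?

(-1.4, 0.7)

The white cone was at about (2.4, 2.6) and moved to about (1.0, 3.3).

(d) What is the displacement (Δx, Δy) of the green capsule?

(0.7, -2.3)

From the two frames, the green capsule sits at roughly (2.1, 8.1) before and (2.8, 5.8) after.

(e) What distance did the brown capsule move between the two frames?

2.7

From (3.3, 1.7) to (2.3, 4.2), the brown capsule covered √(1.0² + 2.5²) ≈ 2.7 units.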